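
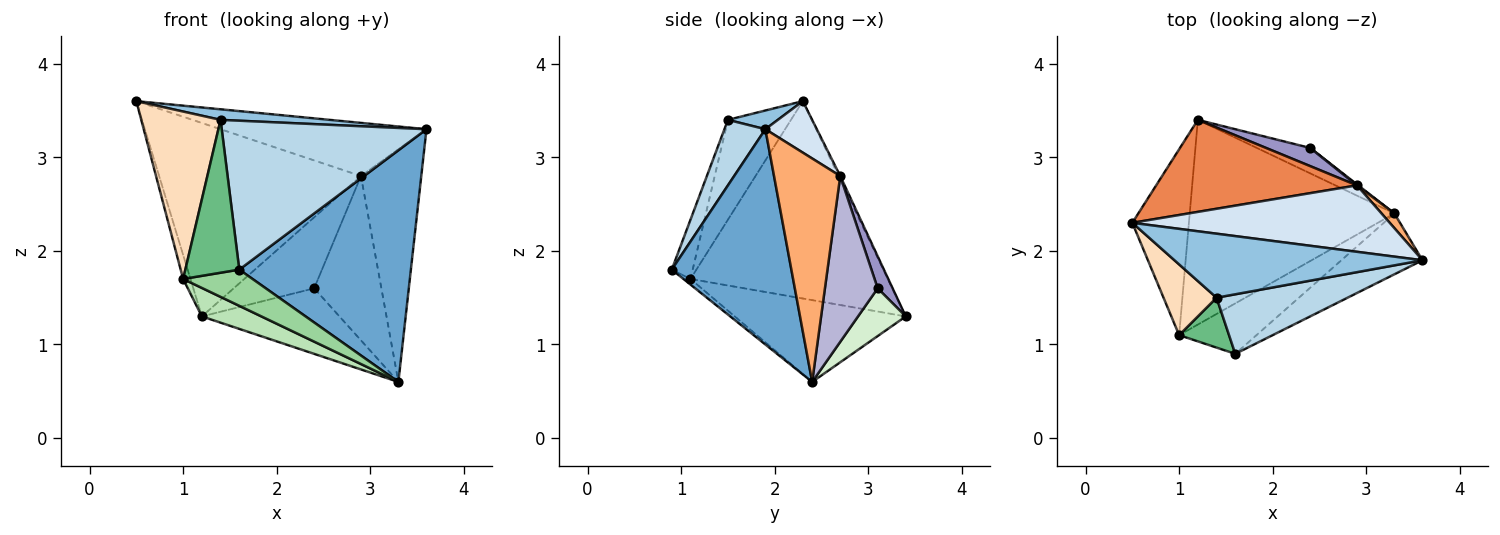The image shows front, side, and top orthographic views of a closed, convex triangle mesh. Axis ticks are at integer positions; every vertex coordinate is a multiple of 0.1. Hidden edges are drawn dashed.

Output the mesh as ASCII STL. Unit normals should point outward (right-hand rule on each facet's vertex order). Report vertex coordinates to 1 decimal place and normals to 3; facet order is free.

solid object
 facet normal 0.559 -0.802 -0.211
  outer loop
   vertex 3.3 2.4 0.6
   vertex 3.6 1.9 3.3
   vertex 1.6 0.9 1.8
  endloop
 endfacet
 facet normal 0.074 -0.162 0.984
  outer loop
   vertex 1.4 1.5 3.4
   vertex 3.6 1.9 3.3
   vertex 0.5 2.3 3.6
  endloop
 endfacet
 facet normal 0.183 -0.913 0.365
  outer loop
   vertex 1.4 1.5 3.4
   vertex 1.6 0.9 1.8
   vertex 3.6 1.9 3.3
  endloop
 endfacet
 facet normal 0.154 0.617 0.772
  outer loop
   vertex 2.9 2.7 2.8
   vertex 0.5 2.3 3.6
   vertex 3.6 1.9 3.3
  endloop
 endfacet
 facet normal -0.007 0.903 0.430
  outer loop
   vertex 2.9 2.7 2.8
   vertex 1.2 3.4 1.3
   vertex 0.5 2.3 3.6
  endloop
 endfacet
 facet normal 0.739 0.673 0.043
  outer loop
   vertex 2.9 2.7 2.8
   vertex 3.6 1.9 3.3
   vertex 3.3 2.4 0.6
  endloop
 endfacet
 facet normal -0.961 0.036 -0.275
  outer loop
   vertex 1.0 1.1 1.7
   vertex 0.5 2.3 3.6
   vertex 1.2 3.4 1.3
  endloop
 endfacet
 facet normal -0.591 -0.743 0.314
  outer loop
   vertex 1.0 1.1 1.7
   vertex 1.4 1.5 3.4
   vertex 0.5 2.3 3.6
  endloop
 endfacet
 facet normal -0.346 -0.892 0.291
  outer loop
   vertex 1.0 1.1 1.7
   vertex 1.6 0.9 1.8
   vertex 1.4 1.5 3.4
  endloop
 endfacet
 facet normal -0.059 -0.582 -0.811
  outer loop
   vertex 1.0 1.1 1.7
   vertex 3.3 2.4 0.6
   vertex 1.6 0.9 1.8
  endloop
 endfacet
 facet normal -0.368 -0.128 -0.921
  outer loop
   vertex 1.0 1.1 1.7
   vertex 1.2 3.4 1.3
   vertex 3.3 2.4 0.6
  endloop
 endfacet
 facet normal 0.308 0.887 -0.344
  outer loop
   vertex 2.4 3.1 1.6
   vertex 3.3 2.4 0.6
   vertex 1.2 3.4 1.3
  endloop
 endfacet
 facet normal 0.177 0.953 0.244
  outer loop
   vertex 2.4 3.1 1.6
   vertex 1.2 3.4 1.3
   vertex 2.9 2.7 2.8
  endloop
 endfacet
 facet normal 0.617 0.787 0.005
  outer loop
   vertex 2.4 3.1 1.6
   vertex 2.9 2.7 2.8
   vertex 3.3 2.4 0.6
  endloop
 endfacet
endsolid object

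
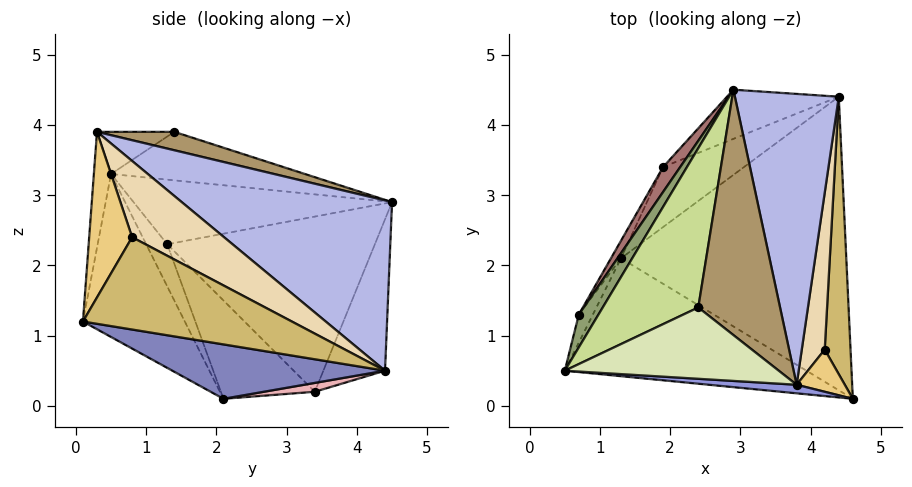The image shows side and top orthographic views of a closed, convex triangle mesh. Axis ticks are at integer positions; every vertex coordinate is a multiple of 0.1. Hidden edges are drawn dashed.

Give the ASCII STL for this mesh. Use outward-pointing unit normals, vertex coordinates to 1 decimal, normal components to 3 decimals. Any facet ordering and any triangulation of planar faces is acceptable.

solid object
 facet normal -0.328 -0.809 -0.487
  outer loop
   vertex 1.3 2.1 0.1
   vertex 4.6 0.1 1.2
   vertex 0.5 0.5 3.3
  endloop
 endfacet
 facet normal 0.232 -0.146 -0.962
  outer loop
   vertex 4.4 4.4 0.5
   vertex 4.6 0.1 1.2
   vertex 1.3 2.1 0.1
  endloop
 endfacet
 facet normal -0.070 -0.996 0.053
  outer loop
   vertex 3.8 0.3 3.9
   vertex 0.5 0.5 3.3
   vertex 4.6 0.1 1.2
  endloop
 endfacet
 facet normal 0.816 0.293 0.498
  outer loop
   vertex 3.8 0.3 3.9
   vertex 4.4 4.4 0.5
   vertex 2.9 4.5 2.9
  endloop
 endfacet
 facet normal -0.819 0.516 0.249
  outer loop
   vertex 0.7 1.3 2.3
   vertex 0.5 0.5 3.3
   vertex 2.9 4.5 2.9
  endloop
 endfacet
 facet normal -0.937 -0.156 -0.312
  outer loop
   vertex 0.7 1.3 2.3
   vertex 1.3 2.1 0.1
   vertex 0.5 0.5 3.3
  endloop
 endfacet
 facet normal -0.426 0.339 0.839
  outer loop
   vertex 2.4 1.4 3.9
   vertex 2.9 4.5 2.9
   vertex 0.5 0.5 3.3
  endloop
 endfacet
 facet normal -0.188 -0.239 0.953
  outer loop
   vertex 2.4 1.4 3.9
   vertex 0.5 0.5 3.3
   vertex 3.8 0.3 3.9
  endloop
 endfacet
 facet normal 0.211 0.269 0.940
  outer loop
   vertex 2.4 1.4 3.9
   vertex 3.8 0.3 3.9
   vertex 2.9 4.5 2.9
  endloop
 endfacet
 facet normal 0.959 0.088 0.268
  outer loop
   vertex 4.2 0.8 2.4
   vertex 4.6 0.1 1.2
   vertex 4.4 4.4 0.5
  endloop
 endfacet
 facet normal 0.958 0.070 0.279
  outer loop
   vertex 4.2 0.8 2.4
   vertex 3.8 0.3 3.9
   vertex 4.6 0.1 1.2
  endloop
 endfacet
 facet normal 0.953 0.098 0.287
  outer loop
   vertex 4.2 0.8 2.4
   vertex 4.4 4.4 0.5
   vertex 3.8 0.3 3.9
  endloop
 endfacet
 facet normal -0.828 0.554 0.081
  outer loop
   vertex 1.9 3.4 0.2
   vertex 0.7 1.3 2.3
   vertex 2.9 4.5 2.9
  endloop
 endfacet
 facet normal -0.901 0.423 -0.092
  outer loop
   vertex 1.9 3.4 0.2
   vertex 1.3 2.1 0.1
   vertex 0.7 1.3 2.3
  endloop
 endfacet
 facet normal -0.334 0.910 -0.247
  outer loop
   vertex 1.9 3.4 0.2
   vertex 2.9 4.5 2.9
   vertex 4.4 4.4 0.5
  endloop
 endfacet
 facet normal 0.109 0.026 -0.994
  outer loop
   vertex 1.9 3.4 0.2
   vertex 4.4 4.4 0.5
   vertex 1.3 2.1 0.1
  endloop
 endfacet
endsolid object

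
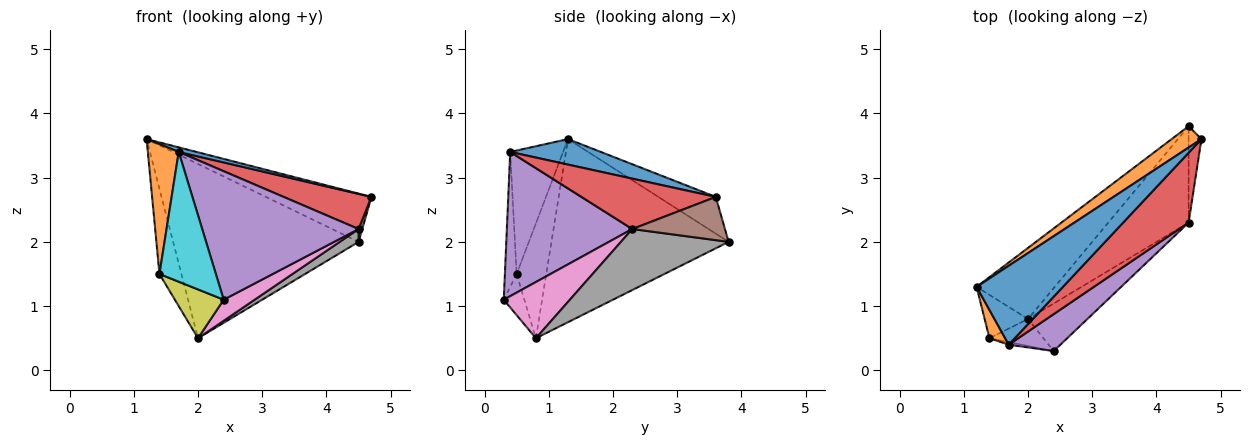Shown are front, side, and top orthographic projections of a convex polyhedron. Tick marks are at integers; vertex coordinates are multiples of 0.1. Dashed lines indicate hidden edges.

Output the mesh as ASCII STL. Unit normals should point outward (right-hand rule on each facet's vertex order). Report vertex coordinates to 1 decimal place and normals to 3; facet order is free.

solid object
 facet normal 0.283 -0.056 0.958
  outer loop
   vertex 1.7 0.4 3.4
   vertex 4.7 3.6 2.7
   vertex 1.2 1.3 3.6
  endloop
 endfacet
 facet normal -0.445 0.819 0.361
  outer loop
   vertex 4.5 3.8 2.0
   vertex 1.2 1.3 3.6
   vertex 4.7 3.6 2.7
  endloop
 endfacet
 facet normal -0.663 0.694 -0.283
  outer loop
   vertex 4.5 3.8 2.0
   vertex 2.0 0.8 0.5
   vertex 1.2 1.3 3.6
  endloop
 endfacet
 facet normal 0.567 -0.370 0.736
  outer loop
   vertex 4.5 2.3 2.2
   vertex 4.7 3.6 2.7
   vertex 1.7 0.4 3.4
  endloop
 endfacet
 facet normal 0.610 -0.761 0.219
  outer loop
   vertex 4.5 2.3 2.2
   vertex 1.7 0.4 3.4
   vertex 2.4 0.3 1.1
  endloop
 endfacet
 facet normal 0.958 -0.038 -0.285
  outer loop
   vertex 4.5 2.3 2.2
   vertex 4.5 3.8 2.0
   vertex 4.7 3.6 2.7
  endloop
 endfacet
 facet normal 0.654 -0.307 -0.692
  outer loop
   vertex 4.5 2.3 2.2
   vertex 2.4 0.3 1.1
   vertex 2.0 0.8 0.5
  endloop
 endfacet
 facet normal 0.602 -0.106 -0.792
  outer loop
   vertex 4.5 2.3 2.2
   vertex 2.0 0.8 0.5
   vertex 4.5 3.8 2.0
  endloop
 endfacet
 facet normal -0.346 -0.821 -0.454
  outer loop
   vertex 1.4 0.5 1.5
   vertex 2.0 0.8 0.5
   vertex 2.4 0.3 1.1
  endloop
 endfacet
 facet normal -0.204 -0.979 -0.019
  outer loop
   vertex 1.4 0.5 1.5
   vertex 2.4 0.3 1.1
   vertex 1.7 0.4 3.4
  endloop
 endfacet
 facet normal -0.769 0.570 -0.290
  outer loop
   vertex 1.4 0.5 1.5
   vertex 1.2 1.3 3.6
   vertex 2.0 0.8 0.5
  endloop
 endfacet
 facet normal -0.858 -0.501 0.109
  outer loop
   vertex 1.4 0.5 1.5
   vertex 1.7 0.4 3.4
   vertex 1.2 1.3 3.6
  endloop
 endfacet
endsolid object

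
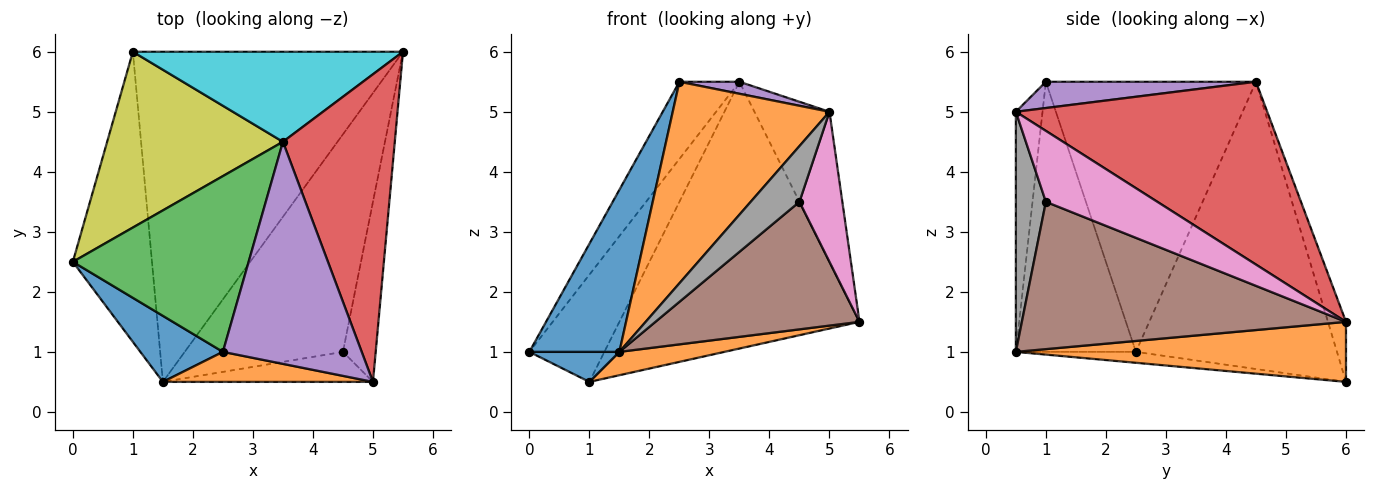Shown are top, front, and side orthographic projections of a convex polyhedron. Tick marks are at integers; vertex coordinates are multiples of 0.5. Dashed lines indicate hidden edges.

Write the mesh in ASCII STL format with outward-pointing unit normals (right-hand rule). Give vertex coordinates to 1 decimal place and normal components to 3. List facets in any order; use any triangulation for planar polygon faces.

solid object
 facet normal -0.777 -0.583 0.237
  outer loop
   vertex 1.5 0.5 1.0
   vertex 2.5 1.0 5.5
   vertex 0.0 2.5 1.0
  endloop
 endfacet
 facet normal -0.166 -0.975 0.145
  outer loop
   vertex 5.0 0.5 5.0
   vertex 2.5 1.0 5.5
   vertex 1.5 0.5 1.0
  endloop
 endfacet
 facet normal -0.815 0.233 0.530
  outer loop
   vertex 3.5 4.5 5.5
   vertex 0.0 2.5 1.0
   vertex 2.5 1.0 5.5
  endloop
 endfacet
 facet normal 0.827 0.247 0.506
  outer loop
   vertex 3.5 4.5 5.5
   vertex 5.0 0.5 5.0
   vertex 5.5 6.0 1.5
  endloop
 endfacet
 facet normal 0.186 -0.053 0.981
  outer loop
   vertex 3.5 4.5 5.5
   vertex 2.5 1.0 5.5
   vertex 5.0 0.5 5.0
  endloop
 endfacet
 facet normal 0.626 -0.394 -0.673
  outer loop
   vertex 4.5 1.0 3.5
   vertex 1.5 0.5 1.0
   vertex 5.5 6.0 1.5
  endloop
 endfacet
 facet normal 0.857 -0.330 -0.396
  outer loop
   vertex 4.5 1.0 3.5
   vertex 5.5 6.0 1.5
   vertex 5.0 0.5 5.0
  endloop
 endfacet
 facet normal 0.476 -0.774 -0.417
  outer loop
   vertex 4.5 1.0 3.5
   vertex 5.0 0.5 5.0
   vertex 1.5 0.5 1.0
  endloop
 endfacet
 facet normal -0.813 0.303 0.497
  outer loop
   vertex 1.0 6.0 0.5
   vertex 0.0 2.5 1.0
   vertex 3.5 4.5 5.5
  endloop
 endfacet
 facet normal -0.071 0.945 0.319
  outer loop
   vertex 1.0 6.0 0.5
   vertex 3.5 4.5 5.5
   vertex 5.5 6.0 1.5
  endloop
 endfacet
 facet normal -0.136 -0.102 -0.985
  outer loop
   vertex 1.0 6.0 0.5
   vertex 1.5 0.5 1.0
   vertex 0.0 2.5 1.0
  endloop
 endfacet
 facet normal 0.216 -0.069 -0.974
  outer loop
   vertex 1.0 6.0 0.5
   vertex 5.5 6.0 1.5
   vertex 1.5 0.5 1.0
  endloop
 endfacet
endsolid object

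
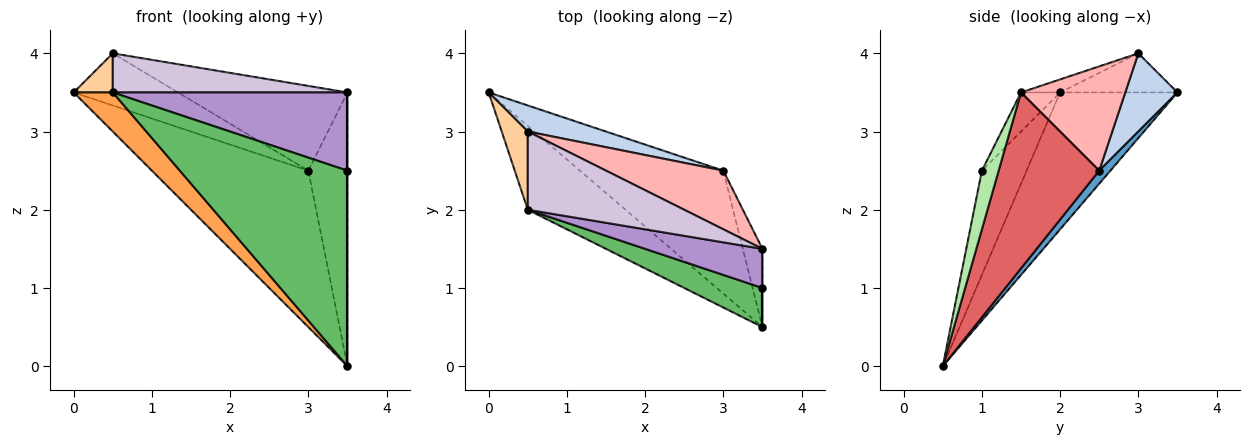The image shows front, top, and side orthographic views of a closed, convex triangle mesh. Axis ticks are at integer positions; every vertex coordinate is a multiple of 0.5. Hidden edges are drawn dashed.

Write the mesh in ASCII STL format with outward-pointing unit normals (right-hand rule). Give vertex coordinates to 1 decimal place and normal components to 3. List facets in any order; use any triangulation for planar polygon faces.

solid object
 facet normal 0.056 0.785 -0.617
  outer loop
   vertex 3.0 2.5 2.5
   vertex 3.5 0.5 0.0
   vertex 0.0 3.5 3.5
  endloop
 endfacet
 facet normal 0.408 0.816 0.408
  outer loop
   vertex 3.0 2.5 2.5
   vertex 0.0 3.5 3.5
   vertex 0.5 3.0 4.0
  endloop
 endfacet
 facet normal -0.785 -0.262 -0.561
  outer loop
   vertex 0.5 2.0 3.5
   vertex 0.0 3.5 3.5
   vertex 3.5 0.5 0.0
  endloop
 endfacet
 facet normal -0.802 -0.267 0.535
  outer loop
   vertex 0.5 2.0 3.5
   vertex 0.5 3.0 4.0
   vertex 0.0 3.5 3.5
  endloop
 endfacet
 facet normal -0.253 -0.949 0.190
  outer loop
   vertex 0.5 2.0 3.5
   vertex 3.5 0.5 0.0
   vertex 3.5 1.0 2.5
  endloop
 endfacet
 facet normal 1.000 0.000 0.000
  outer loop
   vertex 3.5 1.5 3.5
   vertex 3.5 1.0 2.5
   vertex 3.5 0.5 0.0
  endloop
 endfacet
 facet normal 0.927 0.361 -0.103
  outer loop
   vertex 3.5 1.5 3.5
   vertex 3.5 0.5 0.0
   vertex 3.0 2.5 2.5
  endloop
 endfacet
 facet normal 0.451 0.734 0.508
  outer loop
   vertex 3.5 1.5 3.5
   vertex 3.0 2.5 2.5
   vertex 0.5 3.0 4.0
  endloop
 endfacet
 facet normal -0.147 -0.885 0.442
  outer loop
   vertex 3.5 1.5 3.5
   vertex 0.5 2.0 3.5
   vertex 3.5 1.0 2.5
  endloop
 endfacet
 facet normal -0.074 -0.446 0.892
  outer loop
   vertex 3.5 1.5 3.5
   vertex 0.5 3.0 4.0
   vertex 0.5 2.0 3.5
  endloop
 endfacet
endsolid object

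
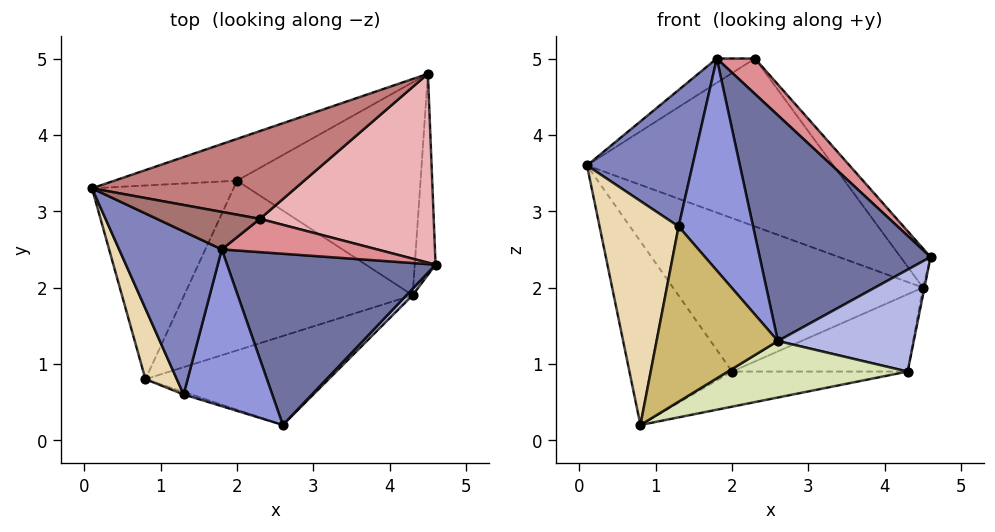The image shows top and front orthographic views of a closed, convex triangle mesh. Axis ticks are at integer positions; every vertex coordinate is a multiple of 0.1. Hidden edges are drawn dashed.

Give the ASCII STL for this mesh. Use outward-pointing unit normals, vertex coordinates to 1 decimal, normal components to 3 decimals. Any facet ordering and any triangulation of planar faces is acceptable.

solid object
 facet normal 0.450 -0.711 0.540
  outer loop
   vertex 1.8 2.5 5.0
   vertex 2.6 0.2 1.3
   vertex 4.6 2.3 2.4
  endloop
 endfacet
 facet normal -0.682 -0.469 0.560
  outer loop
   vertex 1.3 0.6 2.8
   vertex 1.8 2.5 5.0
   vertex 0.1 3.3 3.6
  endloop
 endfacet
 facet normal 0.402 -0.736 0.545
  outer loop
   vertex 1.3 0.6 2.8
   vertex 2.6 0.2 1.3
   vertex 1.8 2.5 5.0
  endloop
 endfacet
 facet normal 0.712 -0.701 0.045
  outer loop
   vertex 4.3 1.9 0.9
   vertex 4.6 2.3 2.4
   vertex 2.6 0.2 1.3
  endloop
 endfacet
 facet normal 0.980 0.008 -0.198
  outer loop
   vertex 4.5 4.8 2.0
   vertex 4.6 2.3 2.4
   vertex 4.3 1.9 0.9
  endloop
 endfacet
 facet normal 0.217 0.333 -0.918
  outer loop
   vertex 4.5 4.8 2.0
   vertex 4.3 1.9 0.9
   vertex 2.0 3.4 0.9
  endloop
 endfacet
 facet normal -0.391 0.888 -0.242
  outer loop
   vertex 4.5 4.8 2.0
   vertex 2.0 3.4 0.9
   vertex 0.1 3.3 3.6
  endloop
 endfacet
 facet normal 0.320 -0.508 -0.800
  outer loop
   vertex 0.8 0.8 0.2
   vertex 4.3 1.9 0.9
   vertex 2.6 0.2 1.3
  endloop
 endfacet
 facet normal 0.131 0.201 -0.971
  outer loop
   vertex 0.8 0.8 0.2
   vertex 2.0 3.4 0.9
   vertex 4.3 1.9 0.9
  endloop
 endfacet
 facet normal -0.309 -0.951 -0.014
  outer loop
   vertex 0.8 0.8 0.2
   vertex 2.6 0.2 1.3
   vertex 1.3 0.6 2.8
  endloop
 endfacet
 facet normal -0.730 0.470 -0.496
  outer loop
   vertex 0.8 0.8 0.2
   vertex 0.1 3.3 3.6
   vertex 2.0 3.4 0.9
  endloop
 endfacet
 facet normal -0.889 -0.436 0.137
  outer loop
   vertex 0.8 0.8 0.2
   vertex 1.3 0.6 2.8
   vertex 0.1 3.3 3.6
  endloop
 endfacet
 facet normal -0.399 0.499 0.769
  outer loop
   vertex 2.3 2.9 5.0
   vertex 0.1 3.3 3.6
   vertex 1.8 2.5 5.0
  endloop
 endfacet
 facet normal -0.132 0.878 0.459
  outer loop
   vertex 2.3 2.9 5.0
   vertex 4.5 4.8 2.0
   vertex 0.1 3.3 3.6
  endloop
 endfacet
 facet normal 0.504 -0.630 0.591
  outer loop
   vertex 2.3 2.9 5.0
   vertex 1.8 2.5 5.0
   vertex 4.6 2.3 2.4
  endloop
 endfacet
 facet normal 0.757 0.133 0.639
  outer loop
   vertex 2.3 2.9 5.0
   vertex 4.6 2.3 2.4
   vertex 4.5 4.8 2.0
  endloop
 endfacet
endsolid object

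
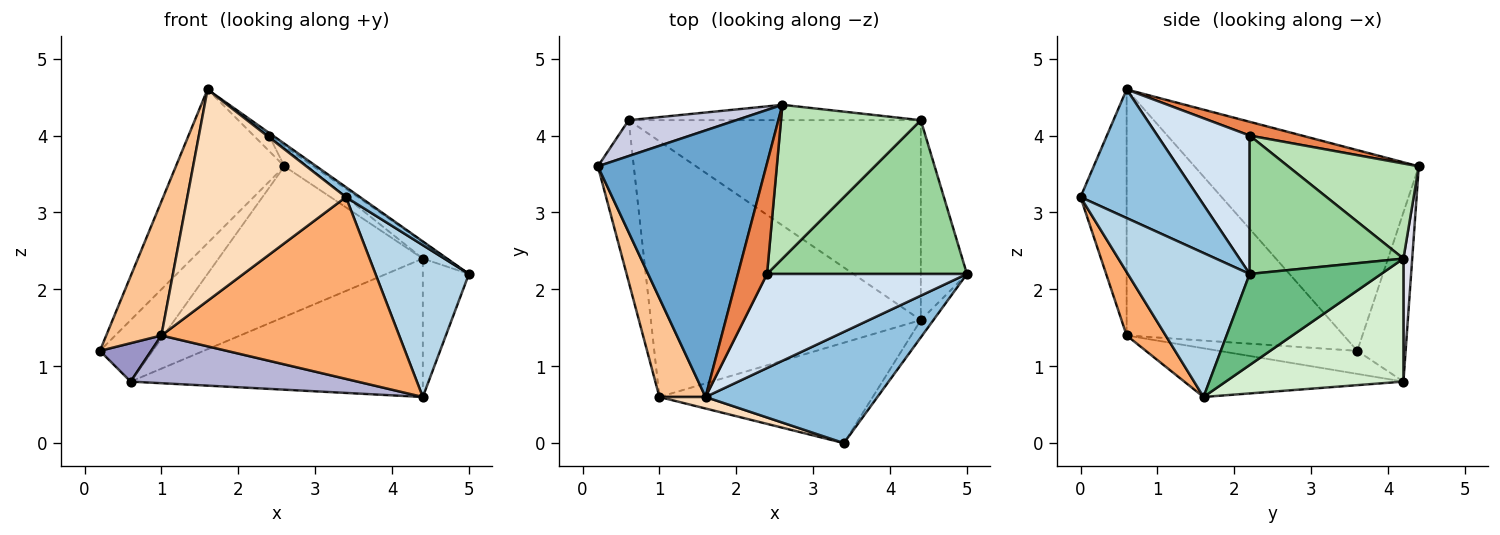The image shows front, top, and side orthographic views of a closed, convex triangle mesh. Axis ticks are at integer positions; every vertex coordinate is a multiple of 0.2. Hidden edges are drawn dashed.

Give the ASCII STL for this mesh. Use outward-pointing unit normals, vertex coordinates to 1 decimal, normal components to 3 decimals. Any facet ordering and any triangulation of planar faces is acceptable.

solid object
 facet normal -0.718 0.348 0.603
  outer loop
   vertex 1.6 0.6 4.6
   vertex 2.6 4.4 3.6
   vertex 0.2 3.6 1.2
  endloop
 endfacet
 facet normal 0.597 -0.071 0.799
  outer loop
   vertex 1.6 0.6 4.6
   vertex 3.4 0.0 3.2
   vertex 5.0 2.2 2.2
  endloop
 endfacet
 facet normal 0.792 -0.607 -0.069
  outer loop
   vertex 4.4 1.6 0.6
   vertex 5.0 2.2 2.2
   vertex 3.4 0.0 3.2
  endloop
 endfacet
 facet normal 0.569 0.024 0.822
  outer loop
   vertex 2.4 2.2 4.0
   vertex 1.6 0.6 4.6
   vertex 5.0 2.2 2.2
  endloop
 endfacet
 facet normal 0.424 0.125 0.897
  outer loop
   vertex 2.4 2.2 4.0
   vertex 2.6 4.4 3.6
   vertex 1.6 0.6 4.6
  endloop
 endfacet
 facet normal 0.142 -0.866 -0.479
  outer loop
   vertex 1.0 0.6 1.4
   vertex 4.4 1.6 0.6
   vertex 3.4 0.0 3.2
  endloop
 endfacet
 facet normal -0.954 -0.242 0.179
  outer loop
   vertex 1.0 0.6 1.4
   vertex 1.6 0.6 4.6
   vertex 0.2 3.6 1.2
  endloop
 endfacet
 facet normal -0.279 -0.959 0.052
  outer loop
   vertex 1.0 0.6 1.4
   vertex 3.4 0.0 3.2
   vertex 1.6 0.6 4.6
  endloop
 endfacet
 facet normal 0.851 0.299 -0.431
  outer loop
   vertex 4.4 4.2 2.4
   vertex 5.0 2.2 2.2
   vertex 4.4 1.6 0.6
  endloop
 endfacet
 facet normal 0.567 0.088 0.819
  outer loop
   vertex 4.4 4.2 2.4
   vertex 2.4 2.2 4.0
   vertex 5.0 2.2 2.2
  endloop
 endfacet
 facet normal 0.560 0.099 0.823
  outer loop
   vertex 4.4 4.2 2.4
   vertex 2.6 4.4 3.6
   vertex 2.4 2.2 4.0
  endloop
 endfacet
 facet normal 0.327 0.538 -0.777
  outer loop
   vertex 0.6 4.2 0.8
   vertex 4.4 4.2 2.4
   vertex 4.4 1.6 0.6
  endloop
 endfacet
 facet normal -0.530 -0.196 -0.825
  outer loop
   vertex 0.6 4.2 0.8
   vertex 1.0 0.6 1.4
   vertex 0.2 3.6 1.2
  endloop
 endfacet
 facet normal -0.175 -0.181 -0.968
  outer loop
   vertex 0.6 4.2 0.8
   vertex 4.4 1.6 0.6
   vertex 1.0 0.6 1.4
  endloop
 endfacet
 facet normal -0.621 0.677 0.395
  outer loop
   vertex 0.6 4.2 0.8
   vertex 0.2 3.6 1.2
   vertex 2.6 4.4 3.6
  endloop
 endfacet
 facet normal 0.043 0.994 -0.102
  outer loop
   vertex 0.6 4.2 0.8
   vertex 2.6 4.4 3.6
   vertex 4.4 4.2 2.4
  endloop
 endfacet
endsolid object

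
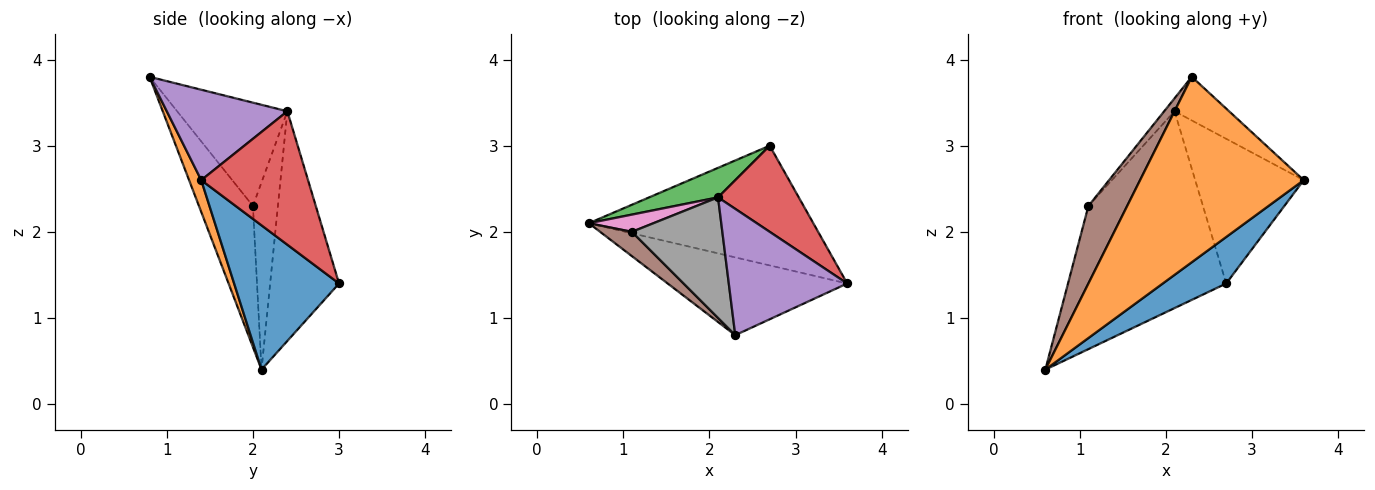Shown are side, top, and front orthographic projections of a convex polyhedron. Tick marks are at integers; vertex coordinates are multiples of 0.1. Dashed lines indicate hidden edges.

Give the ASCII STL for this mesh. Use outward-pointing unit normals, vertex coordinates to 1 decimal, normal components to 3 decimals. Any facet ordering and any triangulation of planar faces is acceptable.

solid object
 facet normal 0.514 -0.311 -0.800
  outer loop
   vertex 2.7 3.0 1.4
   vertex 3.6 1.4 2.6
   vertex 0.6 2.1 0.4
  endloop
 endfacet
 facet normal 0.068 -0.920 -0.386
  outer loop
   vertex 2.3 0.8 3.8
   vertex 0.6 2.1 0.4
   vertex 3.6 1.4 2.6
  endloop
 endfacet
 facet normal -0.443 0.886 0.133
  outer loop
   vertex 2.1 2.4 3.4
   vertex 2.7 3.0 1.4
   vertex 0.6 2.1 0.4
  endloop
 endfacet
 facet normal 0.646 0.656 0.391
  outer loop
   vertex 2.1 2.4 3.4
   vertex 3.6 1.4 2.6
   vertex 2.7 3.0 1.4
  endloop
 endfacet
 facet normal 0.585 0.265 0.766
  outer loop
   vertex 2.1 2.4 3.4
   vertex 2.3 0.8 3.8
   vertex 3.6 1.4 2.6
  endloop
 endfacet
 facet normal -0.799 -0.574 0.180
  outer loop
   vertex 1.1 2.0 2.3
   vertex 0.6 2.1 0.4
   vertex 2.3 0.8 3.8
  endloop
 endfacet
 facet normal -0.532 0.826 0.184
  outer loop
   vertex 1.1 2.0 2.3
   vertex 2.1 2.4 3.4
   vertex 0.6 2.1 0.4
  endloop
 endfacet
 facet normal -0.751 0.070 0.657
  outer loop
   vertex 1.1 2.0 2.3
   vertex 2.3 0.8 3.8
   vertex 2.1 2.4 3.4
  endloop
 endfacet
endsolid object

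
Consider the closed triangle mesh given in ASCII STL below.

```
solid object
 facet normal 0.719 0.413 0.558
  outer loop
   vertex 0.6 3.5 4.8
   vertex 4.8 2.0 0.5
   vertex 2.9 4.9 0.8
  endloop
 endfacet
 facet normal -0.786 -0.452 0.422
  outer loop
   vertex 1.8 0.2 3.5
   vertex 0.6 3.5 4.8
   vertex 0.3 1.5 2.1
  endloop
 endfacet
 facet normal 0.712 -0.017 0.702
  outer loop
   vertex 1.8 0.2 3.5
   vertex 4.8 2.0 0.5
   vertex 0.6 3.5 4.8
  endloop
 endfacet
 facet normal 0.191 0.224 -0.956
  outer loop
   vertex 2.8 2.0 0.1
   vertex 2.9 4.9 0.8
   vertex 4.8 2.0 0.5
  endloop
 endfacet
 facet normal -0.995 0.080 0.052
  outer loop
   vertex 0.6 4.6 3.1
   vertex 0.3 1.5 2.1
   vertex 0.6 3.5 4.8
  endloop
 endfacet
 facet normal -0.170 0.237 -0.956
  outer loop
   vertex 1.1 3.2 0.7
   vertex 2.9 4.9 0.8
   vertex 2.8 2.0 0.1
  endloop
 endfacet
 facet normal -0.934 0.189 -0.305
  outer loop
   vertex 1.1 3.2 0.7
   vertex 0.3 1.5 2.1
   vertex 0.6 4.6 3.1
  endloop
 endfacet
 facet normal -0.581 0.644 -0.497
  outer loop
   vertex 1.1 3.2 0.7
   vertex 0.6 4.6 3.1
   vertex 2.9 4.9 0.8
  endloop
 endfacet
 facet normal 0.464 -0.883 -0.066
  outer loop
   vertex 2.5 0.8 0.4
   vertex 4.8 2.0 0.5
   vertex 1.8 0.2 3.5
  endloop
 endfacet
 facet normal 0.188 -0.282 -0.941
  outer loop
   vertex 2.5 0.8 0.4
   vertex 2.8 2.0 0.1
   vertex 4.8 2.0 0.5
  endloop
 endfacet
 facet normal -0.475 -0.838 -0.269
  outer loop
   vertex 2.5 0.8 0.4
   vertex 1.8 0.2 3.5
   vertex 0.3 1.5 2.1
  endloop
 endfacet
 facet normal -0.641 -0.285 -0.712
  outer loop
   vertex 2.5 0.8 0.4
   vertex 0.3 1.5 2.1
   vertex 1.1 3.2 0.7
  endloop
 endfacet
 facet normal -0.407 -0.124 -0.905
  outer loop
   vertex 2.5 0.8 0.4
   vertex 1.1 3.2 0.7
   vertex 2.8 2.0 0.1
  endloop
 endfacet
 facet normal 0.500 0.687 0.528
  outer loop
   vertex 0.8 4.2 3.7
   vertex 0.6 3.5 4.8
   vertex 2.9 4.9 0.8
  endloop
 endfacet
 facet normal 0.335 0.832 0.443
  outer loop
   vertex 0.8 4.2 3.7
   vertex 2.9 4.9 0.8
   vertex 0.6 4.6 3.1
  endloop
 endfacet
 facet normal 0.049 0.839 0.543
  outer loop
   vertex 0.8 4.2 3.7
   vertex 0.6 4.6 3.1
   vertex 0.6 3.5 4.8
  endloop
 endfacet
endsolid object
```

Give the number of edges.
24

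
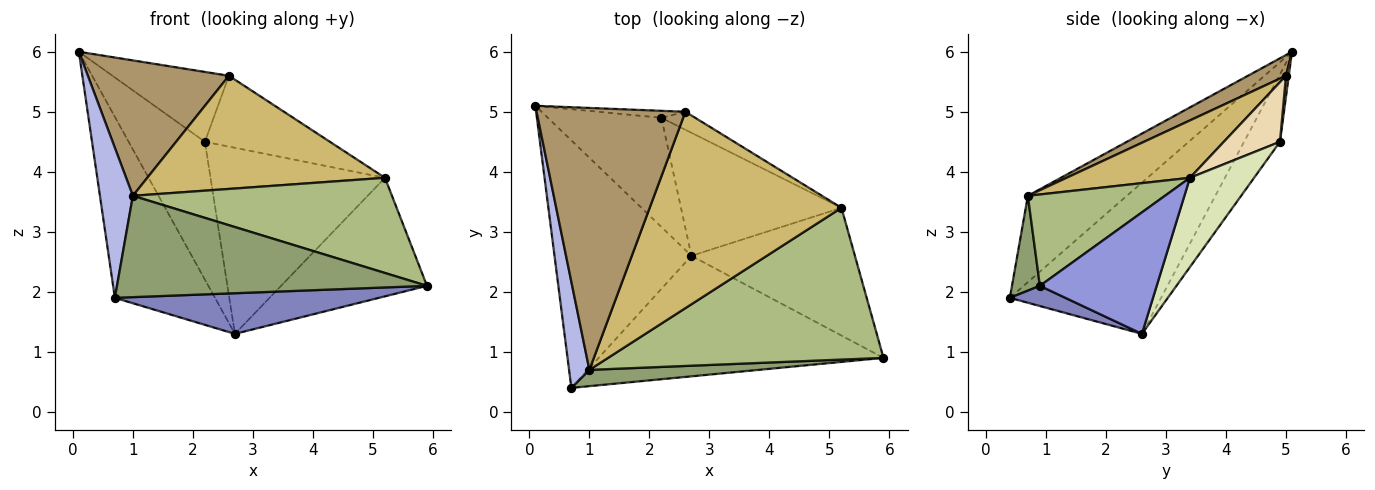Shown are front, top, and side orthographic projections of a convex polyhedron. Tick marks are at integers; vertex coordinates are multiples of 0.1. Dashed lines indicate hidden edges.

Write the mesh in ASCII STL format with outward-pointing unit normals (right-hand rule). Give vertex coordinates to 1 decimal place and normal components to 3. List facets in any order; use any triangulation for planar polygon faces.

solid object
 facet normal -0.665 0.441 -0.603
  outer loop
   vertex 2.7 2.6 1.3
   vertex 0.7 0.4 1.9
   vertex 0.1 5.1 6.0
  endloop
 endfacet
 facet normal 0.067 -0.319 -0.945
  outer loop
   vertex 2.7 2.6 1.3
   vertex 5.9 0.9 2.1
   vertex 0.7 0.4 1.9
  endloop
 endfacet
 facet normal 0.478 0.597 -0.644
  outer loop
   vertex 5.2 3.4 3.9
   vertex 5.9 0.9 2.1
   vertex 2.7 2.6 1.3
  endloop
 endfacet
 facet normal -0.926 -0.308 0.218
  outer loop
   vertex 1.0 0.7 3.6
   vertex 0.1 5.1 6.0
   vertex 0.7 0.4 1.9
  endloop
 endfacet
 facet normal 0.088 -0.983 0.158
  outer loop
   vertex 1.0 0.7 3.6
   vertex 0.7 0.4 1.9
   vertex 5.9 0.9 2.1
  endloop
 endfacet
 facet normal 0.271 -0.511 0.816
  outer loop
   vertex 1.0 0.7 3.6
   vertex 5.9 0.9 2.1
   vertex 5.2 3.4 3.9
  endloop
 endfacet
 facet normal -0.346 0.735 -0.583
  outer loop
   vertex 2.2 4.9 4.5
   vertex 2.7 2.6 1.3
   vertex 0.1 5.1 6.0
  endloop
 endfacet
 facet normal 0.293 0.797 -0.527
  outer loop
   vertex 2.2 4.9 4.5
   vertex 5.2 3.4 3.9
   vertex 2.7 2.6 1.3
  endloop
 endfacet
 facet normal 0.123 -0.456 0.882
  outer loop
   vertex 2.6 5.0 5.6
   vertex 0.1 5.1 6.0
   vertex 1.0 0.7 3.6
  endloop
 endfacet
 facet normal 0.251 -0.483 0.839
  outer loop
   vertex 2.6 5.0 5.6
   vertex 1.0 0.7 3.6
   vertex 5.2 3.4 3.9
  endloop
 endfacet
 facet normal 0.024 0.995 -0.099
  outer loop
   vertex 2.6 5.0 5.6
   vertex 2.2 4.9 4.5
   vertex 0.1 5.1 6.0
  endloop
 endfacet
 facet normal 0.399 0.889 -0.226
  outer loop
   vertex 2.6 5.0 5.6
   vertex 5.2 3.4 3.9
   vertex 2.2 4.9 4.5
  endloop
 endfacet
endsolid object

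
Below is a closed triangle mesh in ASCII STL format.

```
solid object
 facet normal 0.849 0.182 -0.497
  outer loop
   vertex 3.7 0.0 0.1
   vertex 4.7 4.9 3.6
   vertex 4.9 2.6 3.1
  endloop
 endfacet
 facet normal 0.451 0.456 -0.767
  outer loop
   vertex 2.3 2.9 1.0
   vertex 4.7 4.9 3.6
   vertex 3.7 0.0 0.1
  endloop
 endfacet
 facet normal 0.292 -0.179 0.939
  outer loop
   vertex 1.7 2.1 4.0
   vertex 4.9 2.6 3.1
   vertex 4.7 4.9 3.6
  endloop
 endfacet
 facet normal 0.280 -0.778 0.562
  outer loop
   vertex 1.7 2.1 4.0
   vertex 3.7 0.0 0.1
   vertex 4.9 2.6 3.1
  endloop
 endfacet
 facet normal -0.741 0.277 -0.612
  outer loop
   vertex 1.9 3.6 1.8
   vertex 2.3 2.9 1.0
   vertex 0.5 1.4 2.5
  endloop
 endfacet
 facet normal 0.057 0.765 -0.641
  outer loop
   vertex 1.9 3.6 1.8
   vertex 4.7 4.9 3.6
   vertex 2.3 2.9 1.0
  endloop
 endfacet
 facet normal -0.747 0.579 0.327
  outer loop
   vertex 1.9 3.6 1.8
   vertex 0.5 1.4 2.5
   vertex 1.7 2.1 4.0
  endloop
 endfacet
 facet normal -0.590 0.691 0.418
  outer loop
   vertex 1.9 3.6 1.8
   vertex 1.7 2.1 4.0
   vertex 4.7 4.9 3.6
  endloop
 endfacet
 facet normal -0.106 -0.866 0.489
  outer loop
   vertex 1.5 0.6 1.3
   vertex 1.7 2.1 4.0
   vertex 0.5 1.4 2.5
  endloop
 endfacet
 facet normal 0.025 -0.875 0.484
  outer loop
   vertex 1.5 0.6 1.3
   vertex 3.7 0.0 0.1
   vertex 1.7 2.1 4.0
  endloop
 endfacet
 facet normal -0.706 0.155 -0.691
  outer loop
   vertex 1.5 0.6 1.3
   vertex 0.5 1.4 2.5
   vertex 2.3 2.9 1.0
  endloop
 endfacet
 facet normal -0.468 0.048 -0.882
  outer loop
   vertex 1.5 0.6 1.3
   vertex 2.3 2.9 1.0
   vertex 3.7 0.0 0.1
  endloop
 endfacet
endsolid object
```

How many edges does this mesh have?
18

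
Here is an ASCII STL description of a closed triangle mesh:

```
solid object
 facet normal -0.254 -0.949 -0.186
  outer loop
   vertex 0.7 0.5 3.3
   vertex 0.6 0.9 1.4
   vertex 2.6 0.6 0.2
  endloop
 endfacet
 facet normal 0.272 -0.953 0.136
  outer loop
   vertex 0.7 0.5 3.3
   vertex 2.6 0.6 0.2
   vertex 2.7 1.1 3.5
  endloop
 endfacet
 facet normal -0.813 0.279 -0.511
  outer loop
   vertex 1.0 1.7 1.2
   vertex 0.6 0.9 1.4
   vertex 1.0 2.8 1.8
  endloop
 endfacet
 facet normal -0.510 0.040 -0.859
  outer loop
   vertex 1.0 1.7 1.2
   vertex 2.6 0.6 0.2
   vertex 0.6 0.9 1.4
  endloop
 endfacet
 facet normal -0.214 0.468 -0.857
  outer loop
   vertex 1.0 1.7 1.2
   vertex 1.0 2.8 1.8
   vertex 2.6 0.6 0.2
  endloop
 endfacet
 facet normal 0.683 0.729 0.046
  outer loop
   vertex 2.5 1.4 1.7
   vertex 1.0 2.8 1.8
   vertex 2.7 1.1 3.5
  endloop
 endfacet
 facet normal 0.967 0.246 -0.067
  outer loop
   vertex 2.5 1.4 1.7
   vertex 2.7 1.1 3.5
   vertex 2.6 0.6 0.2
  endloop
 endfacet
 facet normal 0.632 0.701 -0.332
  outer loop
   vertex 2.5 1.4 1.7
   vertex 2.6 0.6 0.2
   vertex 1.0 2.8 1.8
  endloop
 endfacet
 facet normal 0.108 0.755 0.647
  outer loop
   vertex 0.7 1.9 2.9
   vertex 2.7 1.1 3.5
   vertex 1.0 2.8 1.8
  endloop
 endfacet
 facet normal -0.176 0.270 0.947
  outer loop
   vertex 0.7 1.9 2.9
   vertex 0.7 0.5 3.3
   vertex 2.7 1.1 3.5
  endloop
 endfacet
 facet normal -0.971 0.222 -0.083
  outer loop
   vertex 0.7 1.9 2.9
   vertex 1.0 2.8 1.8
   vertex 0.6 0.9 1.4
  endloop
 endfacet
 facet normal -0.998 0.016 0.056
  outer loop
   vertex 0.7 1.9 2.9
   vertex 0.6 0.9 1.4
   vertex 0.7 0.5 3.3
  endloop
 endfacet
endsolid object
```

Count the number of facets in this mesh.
12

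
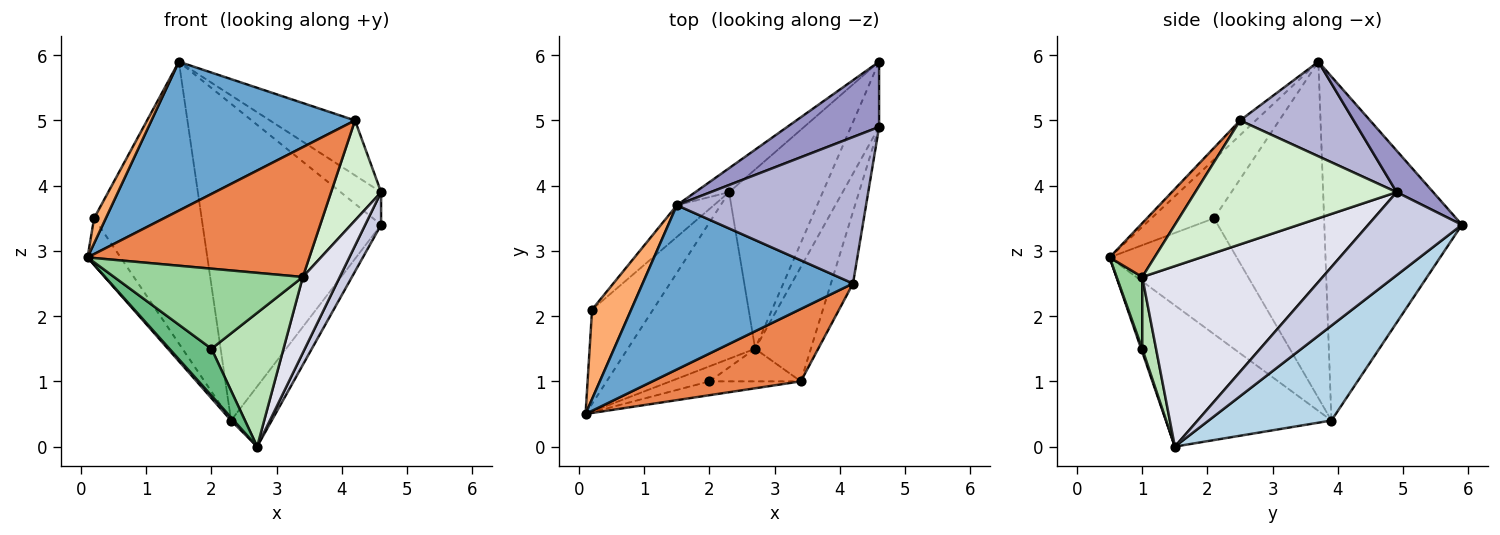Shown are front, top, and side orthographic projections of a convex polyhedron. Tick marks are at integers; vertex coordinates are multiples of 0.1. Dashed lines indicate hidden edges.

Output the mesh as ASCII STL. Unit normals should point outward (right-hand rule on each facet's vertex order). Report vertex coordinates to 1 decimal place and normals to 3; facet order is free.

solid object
 facet normal -0.052 -0.671 0.740
  outer loop
   vertex 4.2 2.5 5.0
   vertex 1.5 3.7 5.9
   vertex 0.1 0.5 2.9
  endloop
 endfacet
 facet normal -0.742 -0.012 -0.670
  outer loop
   vertex 2.3 3.9 0.4
   vertex 2.7 1.5 0.0
   vertex 0.1 0.5 2.9
  endloop
 endfacet
 facet normal 0.693 0.229 -0.684
  outer loop
   vertex 2.3 3.9 0.4
   vertex 4.6 5.9 3.4
   vertex 2.7 1.5 0.0
  endloop
 endfacet
 facet normal -0.609 0.791 -0.060
  outer loop
   vertex 2.3 3.9 0.4
   vertex 1.5 3.7 5.9
   vertex 4.6 5.9 3.4
  endloop
 endfacet
 facet normal 0.174 -0.860 0.480
  outer loop
   vertex 3.4 1.0 2.6
   vertex 4.2 2.5 5.0
   vertex 0.1 0.5 2.9
  endloop
 endfacet
 facet normal -0.822 -0.154 0.548
  outer loop
   vertex 0.2 2.1 3.5
   vertex 0.1 0.5 2.9
   vertex 1.5 3.7 5.9
  endloop
 endfacet
 facet normal -0.862 0.224 -0.454
  outer loop
   vertex 0.2 2.1 3.5
   vertex 2.3 3.9 0.4
   vertex 0.1 0.5 2.9
  endloop
 endfacet
 facet normal -0.713 0.697 -0.078
  outer loop
   vertex 0.2 2.1 3.5
   vertex 1.5 3.7 5.9
   vertex 2.3 3.9 0.4
  endloop
 endfacet
 facet normal 0.025 -0.952 -0.305
  outer loop
   vertex 2.0 1.0 1.5
   vertex 0.1 0.5 2.9
   vertex 2.7 1.5 0.0
  endloop
 endfacet
 facet normal 0.133 -0.977 -0.169
  outer loop
   vertex 2.0 1.0 1.5
   vertex 3.4 1.0 2.6
   vertex 0.1 0.5 2.9
  endloop
 endfacet
 facet normal 0.183 -0.955 -0.233
  outer loop
   vertex 2.0 1.0 1.5
   vertex 2.7 1.5 0.0
   vertex 3.4 1.0 2.6
  endloop
 endfacet
 facet normal 0.956 -0.237 -0.170
  outer loop
   vertex 4.6 4.9 3.9
   vertex 4.2 2.5 5.0
   vertex 3.4 1.0 2.6
  endloop
 endfacet
 facet normal 0.375 0.415 0.829
  outer loop
   vertex 4.6 4.9 3.9
   vertex 4.6 5.9 3.4
   vertex 1.5 3.7 5.9
  endloop
 endfacet
 facet normal 0.424 0.318 0.848
  outer loop
   vertex 4.6 4.9 3.9
   vertex 1.5 3.7 5.9
   vertex 4.2 2.5 5.0
  endloop
 endfacet
 facet normal 0.935 -0.159 -0.317
  outer loop
   vertex 4.6 4.9 3.9
   vertex 2.7 1.5 0.0
   vertex 4.6 5.9 3.4
  endloop
 endfacet
 facet normal 0.938 -0.192 -0.289
  outer loop
   vertex 4.6 4.9 3.9
   vertex 3.4 1.0 2.6
   vertex 2.7 1.5 0.0
  endloop
 endfacet
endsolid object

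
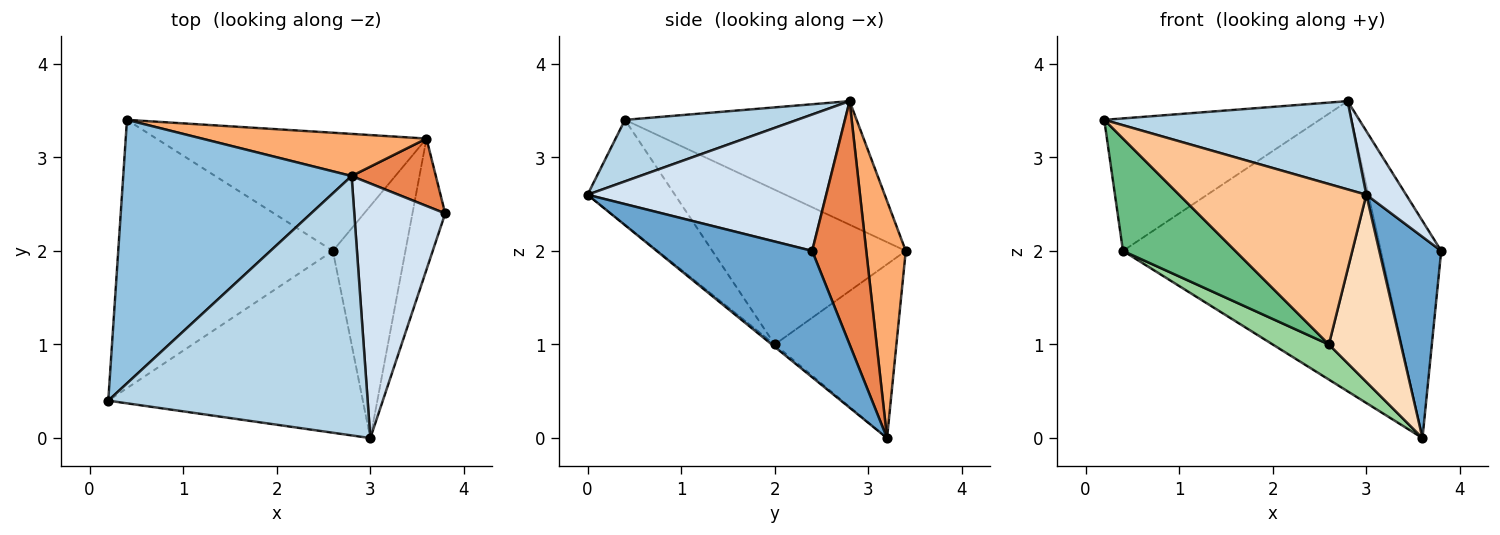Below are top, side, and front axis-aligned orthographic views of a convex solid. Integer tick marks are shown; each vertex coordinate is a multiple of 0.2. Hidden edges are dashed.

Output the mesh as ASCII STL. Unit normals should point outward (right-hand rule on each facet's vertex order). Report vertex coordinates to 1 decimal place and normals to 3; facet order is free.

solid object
 facet normal 0.903 -0.360 -0.234
  outer loop
   vertex 3.0 0.0 2.6
   vertex 3.6 3.2 0.0
   vertex 3.8 2.4 2.0
  endloop
 endfacet
 facet normal -0.435 0.404 0.804
  outer loop
   vertex 2.8 2.8 3.6
   vertex 0.4 3.4 2.0
   vertex 0.2 0.4 3.4
  endloop
 endfacet
 facet normal 0.219 -0.314 0.924
  outer loop
   vertex 2.8 2.8 3.6
   vertex 0.2 0.4 3.4
   vertex 3.0 0.0 2.6
  endloop
 endfacet
 facet normal 0.824 -0.137 0.549
  outer loop
   vertex 2.8 2.8 3.6
   vertex 3.0 0.0 2.6
   vertex 3.8 2.4 2.0
  endloop
 endfacet
 facet normal 0.650 0.725 0.225
  outer loop
   vertex 2.8 2.8 3.6
   vertex 3.8 2.4 2.0
   vertex 3.6 3.2 0.0
  endloop
 endfacet
 facet normal 0.150 0.978 0.142
  outer loop
   vertex 2.8 2.8 3.6
   vertex 3.6 3.2 0.0
   vertex 0.4 3.4 2.0
  endloop
 endfacet
 facet normal -0.295 -0.632 -0.716
  outer loop
   vertex 2.6 2.0 1.0
   vertex 3.0 0.0 2.6
   vertex 0.2 0.4 3.4
  endloop
 endfacet
 facet normal -0.025 -0.628 -0.778
  outer loop
   vertex 2.6 2.0 1.0
   vertex 3.6 3.2 0.0
   vertex 3.0 0.0 2.6
  endloop
 endfacet
 facet normal -0.554 -0.322 -0.768
  outer loop
   vertex 2.6 2.0 1.0
   vertex 0.2 0.4 3.4
   vertex 0.4 3.4 2.0
  endloop
 endfacet
 facet normal -0.525 -0.242 -0.816
  outer loop
   vertex 2.6 2.0 1.0
   vertex 0.4 3.4 2.0
   vertex 3.6 3.2 0.0
  endloop
 endfacet
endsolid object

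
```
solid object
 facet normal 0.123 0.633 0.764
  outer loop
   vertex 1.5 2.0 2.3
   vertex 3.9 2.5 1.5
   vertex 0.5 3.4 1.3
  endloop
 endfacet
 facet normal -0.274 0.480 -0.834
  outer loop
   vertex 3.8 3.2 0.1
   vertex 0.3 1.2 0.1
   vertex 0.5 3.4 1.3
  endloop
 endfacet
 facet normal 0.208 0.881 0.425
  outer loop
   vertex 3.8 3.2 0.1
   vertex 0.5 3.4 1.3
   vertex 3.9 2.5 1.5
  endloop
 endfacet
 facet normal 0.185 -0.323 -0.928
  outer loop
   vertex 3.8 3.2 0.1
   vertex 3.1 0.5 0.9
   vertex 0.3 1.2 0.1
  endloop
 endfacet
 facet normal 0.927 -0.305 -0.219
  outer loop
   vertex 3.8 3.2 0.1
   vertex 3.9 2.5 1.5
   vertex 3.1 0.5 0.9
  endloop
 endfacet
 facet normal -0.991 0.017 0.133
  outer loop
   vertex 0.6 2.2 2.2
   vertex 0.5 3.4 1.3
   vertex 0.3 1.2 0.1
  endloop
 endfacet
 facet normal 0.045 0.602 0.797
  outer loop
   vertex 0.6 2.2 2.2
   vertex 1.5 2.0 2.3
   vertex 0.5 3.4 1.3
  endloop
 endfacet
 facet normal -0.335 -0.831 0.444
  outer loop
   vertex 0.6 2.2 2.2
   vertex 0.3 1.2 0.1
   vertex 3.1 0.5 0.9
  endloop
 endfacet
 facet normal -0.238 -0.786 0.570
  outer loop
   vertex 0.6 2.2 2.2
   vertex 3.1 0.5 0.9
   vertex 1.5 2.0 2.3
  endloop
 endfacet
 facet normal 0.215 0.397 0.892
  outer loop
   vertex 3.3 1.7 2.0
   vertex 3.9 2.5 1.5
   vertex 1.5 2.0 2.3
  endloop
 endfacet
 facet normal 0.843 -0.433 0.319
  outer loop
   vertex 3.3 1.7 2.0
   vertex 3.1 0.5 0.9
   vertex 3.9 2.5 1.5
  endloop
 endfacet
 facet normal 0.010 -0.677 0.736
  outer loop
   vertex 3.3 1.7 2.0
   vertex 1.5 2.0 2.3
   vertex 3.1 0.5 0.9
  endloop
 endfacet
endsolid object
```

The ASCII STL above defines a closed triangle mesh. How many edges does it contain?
18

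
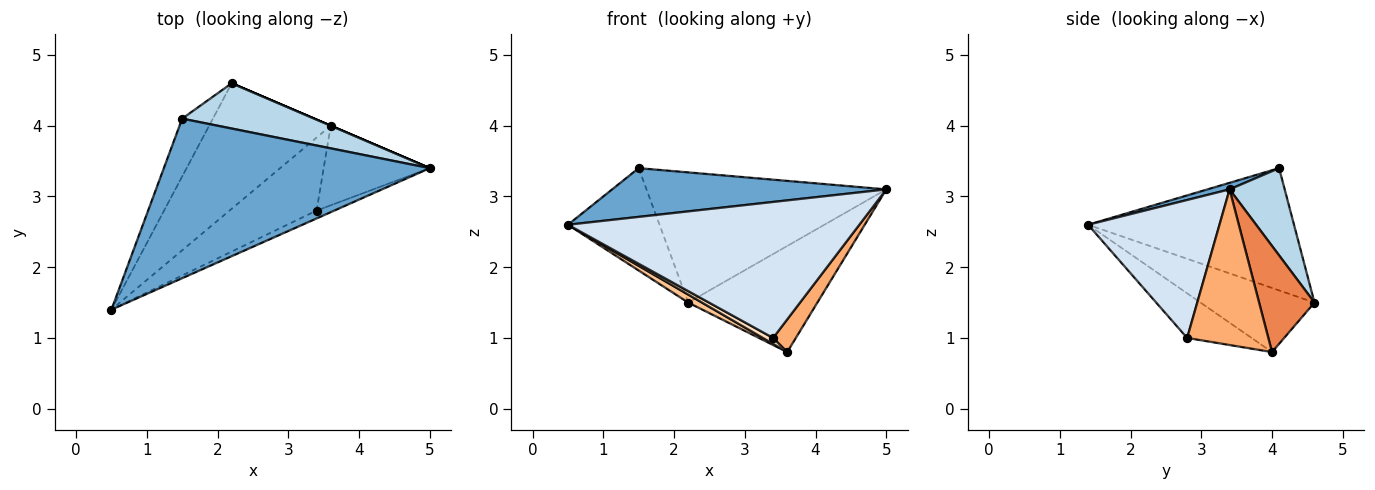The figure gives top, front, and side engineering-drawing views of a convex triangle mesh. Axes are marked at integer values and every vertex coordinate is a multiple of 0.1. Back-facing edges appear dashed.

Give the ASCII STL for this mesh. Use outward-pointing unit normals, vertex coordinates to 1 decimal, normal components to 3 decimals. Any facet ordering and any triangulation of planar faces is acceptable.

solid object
 facet normal 0.024 -0.292 0.956
  outer loop
   vertex 1.5 4.1 3.4
   vertex 0.5 1.4 2.6
   vertex 5.0 3.4 3.1
  endloop
 endfacet
 facet normal -0.890 0.396 -0.224
  outer loop
   vertex 1.5 4.1 3.4
   vertex 2.2 4.6 1.5
   vertex 0.5 1.4 2.6
  endloop
 endfacet
 facet normal 0.212 0.923 0.321
  outer loop
   vertex 1.5 4.1 3.4
   vertex 5.0 3.4 3.1
   vertex 2.2 4.6 1.5
  endloop
 endfacet
 facet normal 0.410 -0.910 -0.053
  outer loop
   vertex 3.4 2.8 1.0
   vertex 5.0 3.4 3.1
   vertex 0.5 1.4 2.6
  endloop
 endfacet
 facet normal 0.394 0.919 0.000
  outer loop
   vertex 3.6 4.0 0.8
   vertex 2.2 4.6 1.5
   vertex 5.0 3.4 3.1
  endloop
 endfacet
 facet normal 0.805 -0.226 -0.549
  outer loop
   vertex 3.6 4.0 0.8
   vertex 5.0 3.4 3.1
   vertex 3.4 2.8 1.0
  endloop
 endfacet
 facet normal -0.466 -0.056 -0.883
  outer loop
   vertex 3.6 4.0 0.8
   vertex 0.5 1.4 2.6
   vertex 2.2 4.6 1.5
  endloop
 endfacet
 facet normal -0.455 -0.072 -0.888
  outer loop
   vertex 3.6 4.0 0.8
   vertex 3.4 2.8 1.0
   vertex 0.5 1.4 2.6
  endloop
 endfacet
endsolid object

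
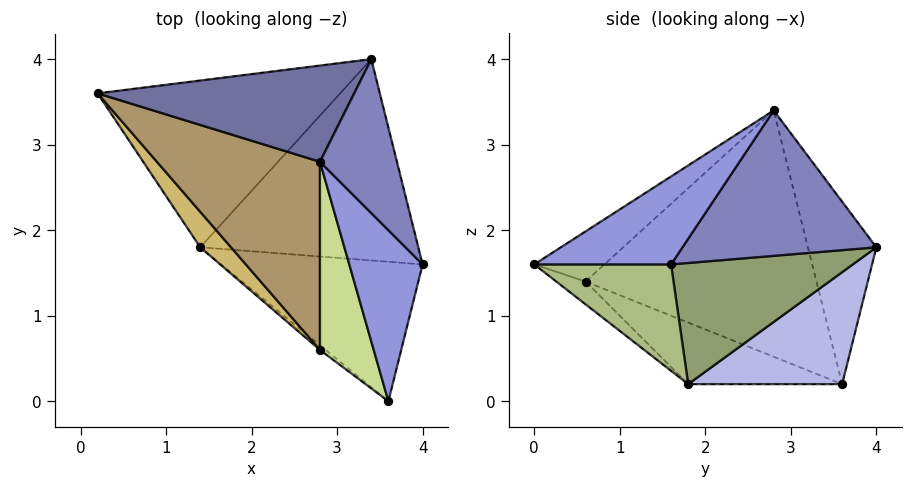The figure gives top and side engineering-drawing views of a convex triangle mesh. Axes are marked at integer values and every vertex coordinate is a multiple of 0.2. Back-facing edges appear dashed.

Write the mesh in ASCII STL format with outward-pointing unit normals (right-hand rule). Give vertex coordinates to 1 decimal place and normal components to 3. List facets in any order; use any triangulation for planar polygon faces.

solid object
 facet normal -0.341 0.809 0.479
  outer loop
   vertex 2.8 2.8 3.4
   vertex 3.4 4.0 1.8
   vertex 0.2 3.6 0.2
  endloop
 endfacet
 facet normal 0.870 0.179 0.460
  outer loop
   vertex 2.8 2.8 3.4
   vertex 4.0 1.6 1.6
   vertex 3.4 4.0 1.8
  endloop
 endfacet
 facet normal 0.754 -0.189 0.629
  outer loop
   vertex 3.6 0.0 1.6
   vertex 4.0 1.6 1.6
   vertex 2.8 2.8 3.4
  endloop
 endfacet
 facet normal 0.404 0.269 -0.874
  outer loop
   vertex 1.4 1.8 0.2
   vertex 0.2 3.6 0.2
   vertex 3.4 4.0 1.8
  endloop
 endfacet
 facet normal 0.477 0.191 -0.858
  outer loop
   vertex 1.4 1.8 0.2
   vertex 3.4 4.0 1.8
   vertex 4.0 1.6 1.6
  endloop
 endfacet
 facet normal 0.464 -0.116 -0.878
  outer loop
   vertex 1.4 1.8 0.2
   vertex 4.0 1.6 1.6
   vertex 3.6 0.0 1.6
  endloop
 endfacet
 facet normal -0.568 -0.554 0.609
  outer loop
   vertex 2.8 0.6 1.4
   vertex 3.6 0.0 1.6
   vertex 2.8 2.8 3.4
  endloop
 endfacet
 facet normal -0.571 -0.809 -0.143
  outer loop
   vertex 2.8 0.6 1.4
   vertex 1.4 1.8 0.2
   vertex 3.6 0.0 1.6
  endloop
 endfacet
 facet normal -0.745 -0.449 0.493
  outer loop
   vertex 2.8 0.6 1.4
   vertex 2.8 2.8 3.4
   vertex 0.2 3.6 0.2
  endloop
 endfacet
 facet normal -0.768 -0.512 0.384
  outer loop
   vertex 2.8 0.6 1.4
   vertex 0.2 3.6 0.2
   vertex 1.4 1.8 0.2
  endloop
 endfacet
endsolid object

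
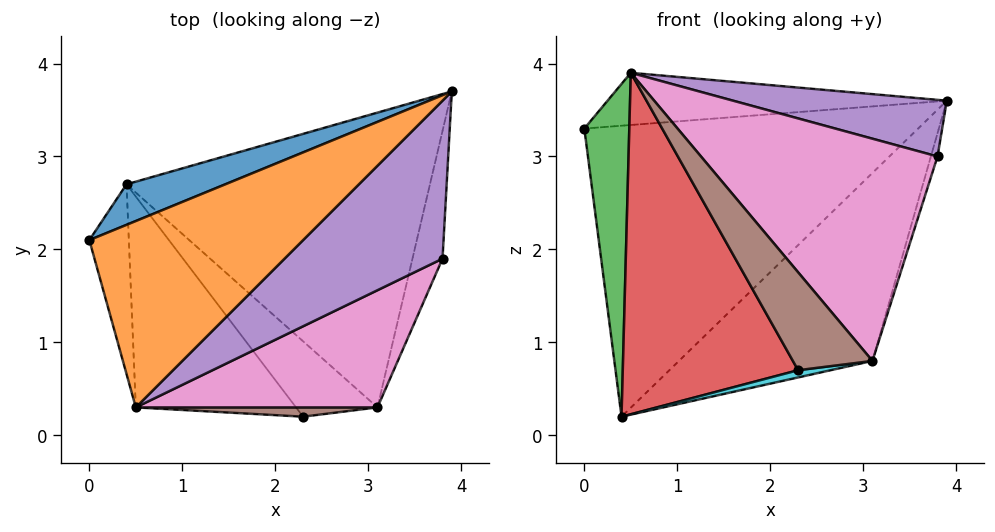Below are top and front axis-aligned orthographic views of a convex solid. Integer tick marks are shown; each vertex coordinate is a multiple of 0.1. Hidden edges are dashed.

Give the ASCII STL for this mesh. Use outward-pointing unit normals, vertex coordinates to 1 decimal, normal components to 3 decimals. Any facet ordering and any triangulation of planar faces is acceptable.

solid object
 facet normal -0.385 0.914 0.127
  outer loop
   vertex 0.4 2.7 0.2
   vertex 0.0 2.1 3.3
   vertex 3.9 3.7 3.6
  endloop
 endfacet
 facet normal -0.182 0.265 0.947
  outer loop
   vertex 0.5 0.3 3.9
   vertex 3.9 3.7 3.6
   vertex 0.0 2.1 3.3
  endloop
 endfacet
 facet normal -0.930 -0.319 -0.182
  outer loop
   vertex 0.5 0.3 3.9
   vertex 0.0 2.1 3.3
   vertex 0.4 2.7 0.2
  endloop
 endfacet
 facet normal -0.700 -0.607 -0.375
  outer loop
   vertex 0.5 0.3 3.9
   vertex 0.4 2.7 0.2
   vertex 2.3 0.2 0.7
  endloop
 endfacet
 facet normal 0.387 -0.311 0.868
  outer loop
   vertex 3.8 1.9 3.0
   vertex 3.9 3.7 3.6
   vertex 0.5 0.3 3.9
  endloop
 endfacet
 facet normal 0.112 -0.989 0.094
  outer loop
   vertex 3.1 0.3 0.8
   vertex 0.5 0.3 3.9
   vertex 2.3 0.2 0.7
  endloop
 endfacet
 facet normal 0.486 -0.773 0.408
  outer loop
   vertex 3.1 0.3 0.8
   vertex 3.8 1.9 3.0
   vertex 0.5 0.3 3.9
  endloop
 endfacet
 facet normal 0.937 0.062 -0.344
  outer loop
   vertex 3.1 0.3 0.8
   vertex 3.9 3.7 3.6
   vertex 3.8 1.9 3.0
  endloop
 endfacet
 facet normal 0.554 0.448 -0.702
  outer loop
   vertex 3.1 0.3 0.8
   vertex 0.4 2.7 0.2
   vertex 3.9 3.7 3.6
  endloop
 endfacet
 facet normal 0.135 -0.095 -0.986
  outer loop
   vertex 3.1 0.3 0.8
   vertex 2.3 0.2 0.7
   vertex 0.4 2.7 0.2
  endloop
 endfacet
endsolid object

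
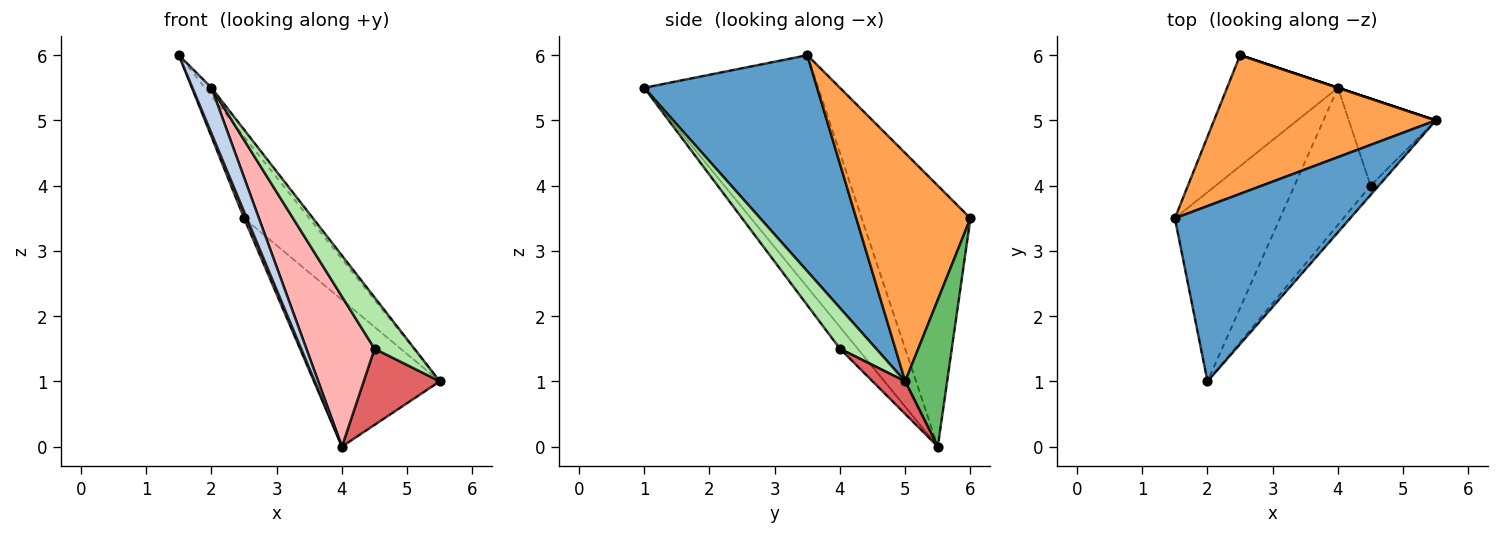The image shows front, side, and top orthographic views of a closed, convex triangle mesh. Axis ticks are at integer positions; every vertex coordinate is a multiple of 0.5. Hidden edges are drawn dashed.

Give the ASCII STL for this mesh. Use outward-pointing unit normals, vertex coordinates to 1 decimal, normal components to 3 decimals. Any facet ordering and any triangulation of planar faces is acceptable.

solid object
 facet normal 0.776 0.029 0.630
  outer loop
   vertex 2.0 1.0 5.5
   vertex 5.5 5.0 1.0
   vertex 1.5 3.5 6.0
  endloop
 endfacet
 facet normal -0.906 -0.099 -0.411
  outer loop
   vertex 4.0 5.5 0.0
   vertex 2.0 1.0 5.5
   vertex 1.5 3.5 6.0
  endloop
 endfacet
 facet normal 0.664 0.379 0.645
  outer loop
   vertex 2.5 6.0 3.5
   vertex 1.5 3.5 6.0
   vertex 5.5 5.0 1.0
  endloop
 endfacet
 facet normal -0.920 -0.023 -0.391
  outer loop
   vertex 2.5 6.0 3.5
   vertex 4.0 5.5 0.0
   vertex 1.5 3.5 6.0
  endloop
 endfacet
 facet normal 0.316 0.949 0.000
  outer loop
   vertex 2.5 6.0 3.5
   vertex 5.5 5.0 1.0
   vertex 4.0 5.5 0.0
  endloop
 endfacet
 facet normal 0.667 -0.733 -0.133
  outer loop
   vertex 4.5 4.0 1.5
   vertex 5.5 5.0 1.0
   vertex 2.0 1.0 5.5
  endloop
 endfacet
 facet normal 0.272 -0.634 -0.724
  outer loop
   vertex 4.5 4.0 1.5
   vertex 4.0 5.5 0.0
   vertex 5.5 5.0 1.0
  endloop
 endfacet
 facet normal -0.189 -0.725 -0.662
  outer loop
   vertex 4.5 4.0 1.5
   vertex 2.0 1.0 5.5
   vertex 4.0 5.5 0.0
  endloop
 endfacet
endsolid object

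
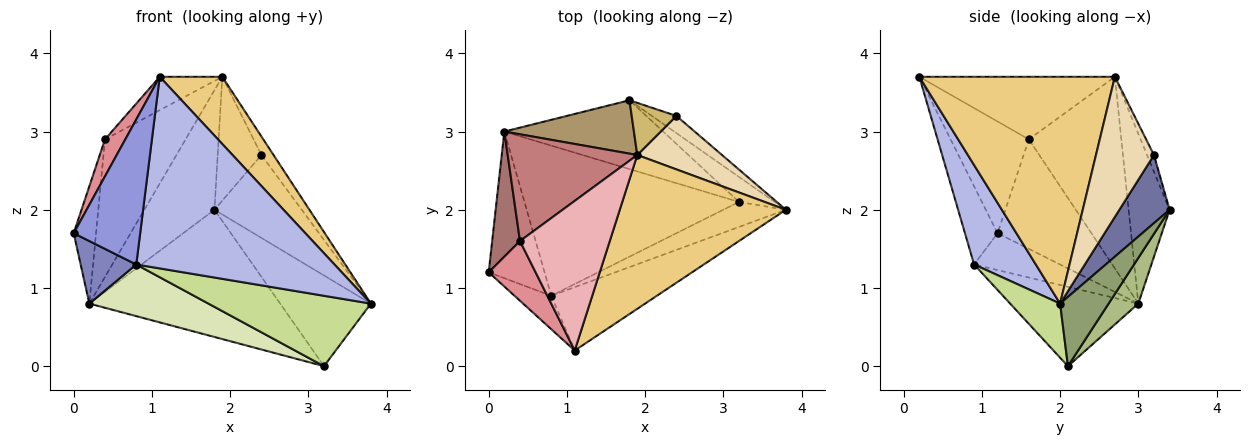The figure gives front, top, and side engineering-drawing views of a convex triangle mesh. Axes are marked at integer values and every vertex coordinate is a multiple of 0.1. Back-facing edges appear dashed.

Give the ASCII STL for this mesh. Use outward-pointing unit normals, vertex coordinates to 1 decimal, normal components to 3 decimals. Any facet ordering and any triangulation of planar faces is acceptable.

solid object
 facet normal 0.491 0.853 -0.177
  outer loop
   vertex 2.4 3.2 2.7
   vertex 3.8 2.0 0.8
   vertex 1.8 3.4 2.0
  endloop
 endfacet
 facet normal -0.519 -0.335 -0.786
  outer loop
   vertex 0.8 0.9 1.3
   vertex 0.0 1.2 1.7
   vertex 0.2 3.0 0.8
  endloop
 endfacet
 facet normal -0.431 -0.879 -0.203
  outer loop
   vertex 0.8 0.9 1.3
   vertex 1.1 0.2 3.7
   vertex 0.0 1.2 1.7
  endloop
 endfacet
 facet normal 0.284 -0.910 -0.301
  outer loop
   vertex 0.8 0.9 1.3
   vertex 3.8 2.0 0.8
   vertex 1.1 0.2 3.7
  endloop
 endfacet
 facet normal 0.458 0.857 -0.236
  outer loop
   vertex 3.2 2.1 0.0
   vertex 1.8 3.4 2.0
   vertex 3.8 2.0 0.8
  endloop
 endfacet
 facet normal 0.136 0.871 -0.471
  outer loop
   vertex 3.2 2.1 0.0
   vertex 0.2 3.0 0.8
   vertex 1.8 3.4 2.0
  endloop
 endfacet
 facet normal 0.278 -0.905 -0.322
  outer loop
   vertex 3.2 2.1 0.0
   vertex 3.8 2.0 0.8
   vertex 0.8 0.9 1.3
  endloop
 endfacet
 facet normal -0.330 -0.307 -0.893
  outer loop
   vertex 3.2 2.1 0.0
   vertex 0.8 0.9 1.3
   vertex 0.2 3.0 0.8
  endloop
 endfacet
 facet normal -0.471 0.806 0.359
  outer loop
   vertex 1.9 2.7 3.7
   vertex 1.8 3.4 2.0
   vertex 0.2 3.0 0.8
  endloop
 endfacet
 facet normal -0.144 0.912 0.384
  outer loop
   vertex 1.9 2.7 3.7
   vertex 2.4 3.2 2.7
   vertex 1.8 3.4 2.0
  endloop
 endfacet
 facet normal 0.781 -0.250 0.572
  outer loop
   vertex 1.9 2.7 3.7
   vertex 1.1 0.2 3.7
   vertex 3.8 2.0 0.8
  endloop
 endfacet
 facet normal 0.842 0.176 0.509
  outer loop
   vertex 1.9 2.7 3.7
   vertex 3.8 2.0 0.8
   vertex 2.4 3.2 2.7
  endloop
 endfacet
 facet normal -0.944 0.225 0.240
  outer loop
   vertex 0.4 1.6 2.9
   vertex 0.2 3.0 0.8
   vertex 0.0 1.2 1.7
  endloop
 endfacet
 facet normal -0.672 0.585 0.454
  outer loop
   vertex 0.4 1.6 2.9
   vertex 1.9 2.7 3.7
   vertex 0.2 3.0 0.8
  endloop
 endfacet
 facet normal -0.897 -0.233 0.377
  outer loop
   vertex 0.4 1.6 2.9
   vertex 0.0 1.2 1.7
   vertex 1.1 0.2 3.7
  endloop
 endfacet
 facet normal -0.562 0.180 0.807
  outer loop
   vertex 0.4 1.6 2.9
   vertex 1.1 0.2 3.7
   vertex 1.9 2.7 3.7
  endloop
 endfacet
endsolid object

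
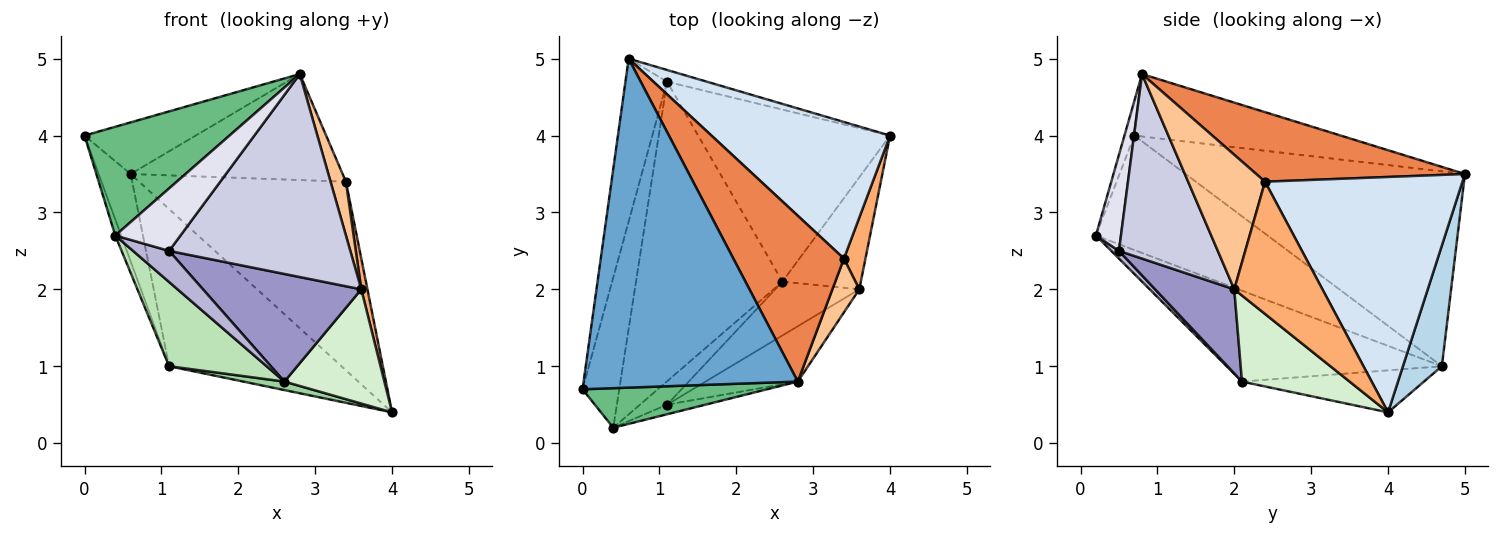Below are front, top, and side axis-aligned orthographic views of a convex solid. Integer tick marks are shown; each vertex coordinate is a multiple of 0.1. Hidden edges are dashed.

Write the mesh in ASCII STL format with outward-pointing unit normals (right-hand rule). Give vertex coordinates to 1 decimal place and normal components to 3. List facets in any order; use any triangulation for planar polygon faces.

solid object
 facet normal -0.277 0.149 0.949
  outer loop
   vertex 2.8 0.8 4.8
   vertex 0.6 5.0 3.5
   vertex 0.0 0.7 4.0
  endloop
 endfacet
 facet normal -0.972 0.111 -0.208
  outer loop
   vertex 1.1 4.7 1.0
   vertex 0.0 0.7 4.0
   vertex 0.6 5.0 3.5
  endloop
 endfacet
 facet normal 0.220 0.973 -0.073
  outer loop
   vertex 1.1 4.7 1.0
   vertex 0.6 5.0 3.5
   vertex 4.0 4.0 0.4
  endloop
 endfacet
 facet normal 0.612 0.641 0.464
  outer loop
   vertex 3.4 2.4 3.4
   vertex 4.0 4.0 0.4
   vertex 0.6 5.0 3.5
  endloop
 endfacet
 facet normal 0.468 0.476 0.744
  outer loop
   vertex 3.4 2.4 3.4
   vertex 0.6 5.0 3.5
   vertex 2.8 0.8 4.8
  endloop
 endfacet
 facet normal 0.985 -0.069 0.160
  outer loop
   vertex 3.4 2.4 3.4
   vertex 3.6 2.0 2.0
   vertex 4.0 4.0 0.4
  endloop
 endfacet
 facet normal 0.962 -0.192 0.192
  outer loop
   vertex 3.4 2.4 3.4
   vertex 2.8 0.8 4.8
   vertex 3.6 2.0 2.0
  endloop
 endfacet
 facet normal -0.952 0.033 -0.305
  outer loop
   vertex 0.4 0.2 2.7
   vertex 0.0 0.7 4.0
   vertex 1.1 4.7 1.0
  endloop
 endfacet
 facet normal -0.064 -0.938 0.341
  outer loop
   vertex 0.4 0.2 2.7
   vertex 2.8 0.8 4.8
   vertex 0.0 0.7 4.0
  endloop
 endfacet
 facet normal -0.213 -0.048 -0.976
  outer loop
   vertex 2.6 2.1 0.8
   vertex 1.1 4.7 1.0
   vertex 4.0 4.0 0.4
  endloop
 endfacet
 facet normal -0.513 -0.232 -0.826
  outer loop
   vertex 2.6 2.1 0.8
   vertex 0.4 0.2 2.7
   vertex 1.1 4.7 1.0
  endloop
 endfacet
 facet normal 0.610 -0.566 -0.555
  outer loop
   vertex 2.6 2.1 0.8
   vertex 4.0 4.0 0.4
   vertex 3.6 2.0 2.0
  endloop
 endfacet
 facet normal 0.408 -0.816 -0.408
  outer loop
   vertex 1.1 0.5 2.5
   vertex 2.6 2.1 0.8
   vertex 3.6 2.0 2.0
  endloop
 endfacet
 facet normal 0.168 -0.788 -0.593
  outer loop
   vertex 1.1 0.5 2.5
   vertex 0.4 0.2 2.7
   vertex 2.6 2.1 0.8
  endloop
 endfacet
 facet normal 0.466 -0.854 -0.233
  outer loop
   vertex 1.1 0.5 2.5
   vertex 3.6 2.0 2.0
   vertex 2.8 0.8 4.8
  endloop
 endfacet
 facet normal 0.355 -0.924 -0.142
  outer loop
   vertex 1.1 0.5 2.5
   vertex 2.8 0.8 4.8
   vertex 0.4 0.2 2.7
  endloop
 endfacet
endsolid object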